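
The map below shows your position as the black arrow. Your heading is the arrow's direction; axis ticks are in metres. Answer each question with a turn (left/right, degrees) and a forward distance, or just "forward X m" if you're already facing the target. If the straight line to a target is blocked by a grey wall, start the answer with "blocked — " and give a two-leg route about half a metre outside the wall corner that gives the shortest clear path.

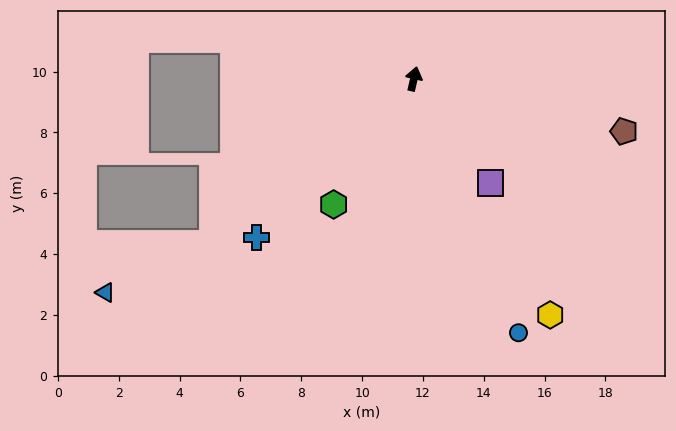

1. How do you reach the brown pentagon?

turn right 91°, forward 7.1 m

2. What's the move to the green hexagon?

turn left 160°, forward 4.9 m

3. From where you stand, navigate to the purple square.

turn right 131°, forward 4.3 m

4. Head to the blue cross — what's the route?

turn left 148°, forward 7.4 m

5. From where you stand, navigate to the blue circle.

turn right 145°, forward 9.0 m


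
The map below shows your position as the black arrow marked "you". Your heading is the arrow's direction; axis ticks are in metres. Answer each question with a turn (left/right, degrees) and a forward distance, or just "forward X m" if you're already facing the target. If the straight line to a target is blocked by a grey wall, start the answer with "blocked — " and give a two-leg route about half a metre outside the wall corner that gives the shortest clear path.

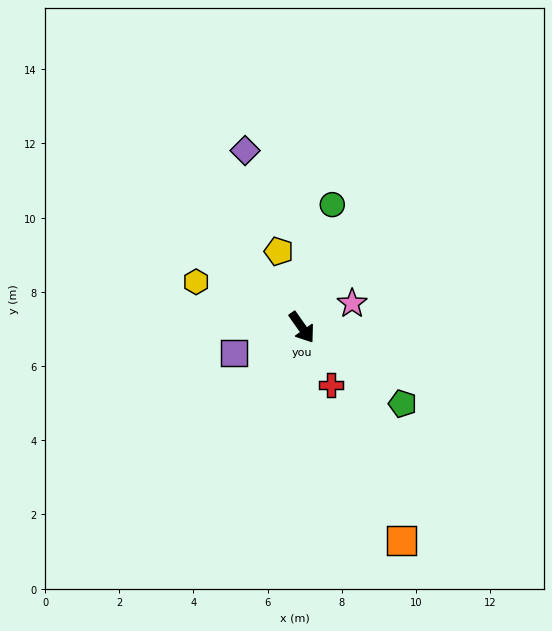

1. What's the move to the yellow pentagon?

turn left 162°, forward 2.1 m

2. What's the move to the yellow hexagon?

turn right 148°, forward 3.1 m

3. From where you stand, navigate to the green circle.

turn left 131°, forward 3.4 m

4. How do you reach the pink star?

turn left 80°, forward 1.5 m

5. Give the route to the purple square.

turn right 105°, forward 2.0 m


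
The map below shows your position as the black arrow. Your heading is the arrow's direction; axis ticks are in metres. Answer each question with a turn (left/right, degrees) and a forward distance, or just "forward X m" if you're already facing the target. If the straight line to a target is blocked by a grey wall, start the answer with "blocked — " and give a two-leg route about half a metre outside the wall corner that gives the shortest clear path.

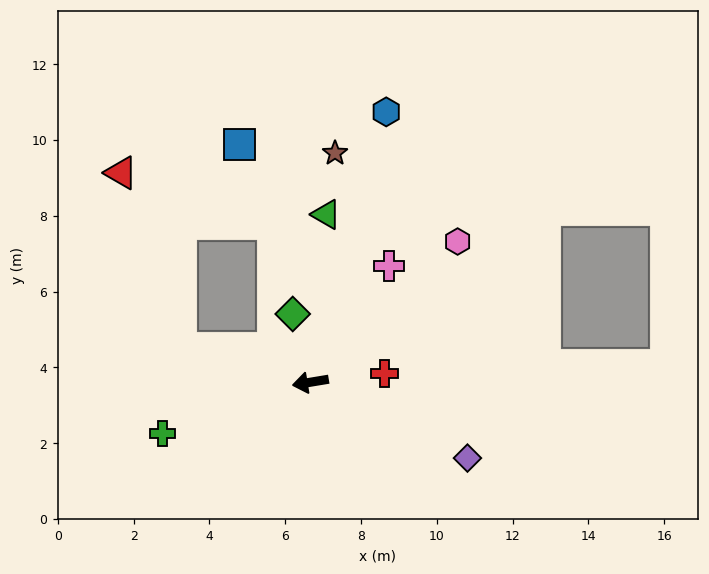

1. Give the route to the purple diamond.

turn left 145°, forward 4.6 m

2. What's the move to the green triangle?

turn right 105°, forward 4.4 m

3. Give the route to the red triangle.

blocked — turn right 24°, forward 3.5 m, then turn right 57°, forward 4.9 m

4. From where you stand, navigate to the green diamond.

turn right 85°, forward 1.9 m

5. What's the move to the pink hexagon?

turn right 146°, forward 5.4 m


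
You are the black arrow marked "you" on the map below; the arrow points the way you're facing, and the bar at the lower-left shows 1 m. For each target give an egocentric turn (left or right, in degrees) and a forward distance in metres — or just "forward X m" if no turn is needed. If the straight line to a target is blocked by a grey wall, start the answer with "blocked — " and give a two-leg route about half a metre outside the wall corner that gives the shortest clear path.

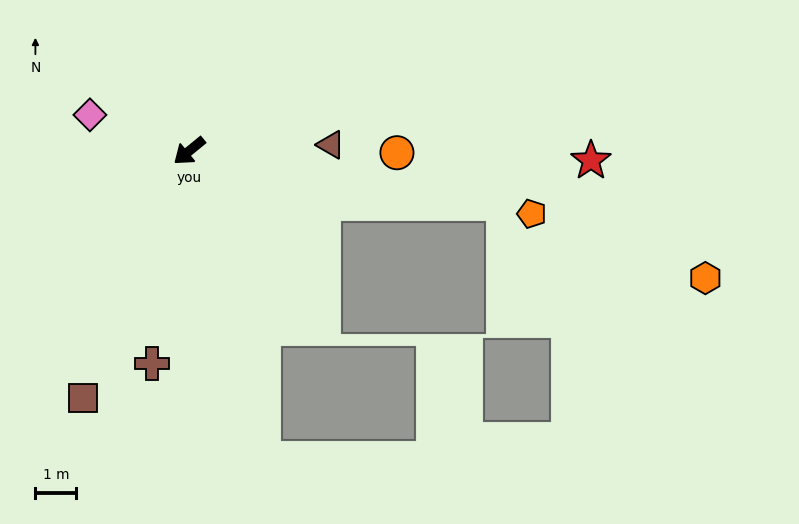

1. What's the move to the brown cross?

turn left 41°, forward 5.3 m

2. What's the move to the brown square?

turn left 28°, forward 6.6 m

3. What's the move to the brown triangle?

turn left 143°, forward 3.5 m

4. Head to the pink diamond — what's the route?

turn right 59°, forward 2.6 m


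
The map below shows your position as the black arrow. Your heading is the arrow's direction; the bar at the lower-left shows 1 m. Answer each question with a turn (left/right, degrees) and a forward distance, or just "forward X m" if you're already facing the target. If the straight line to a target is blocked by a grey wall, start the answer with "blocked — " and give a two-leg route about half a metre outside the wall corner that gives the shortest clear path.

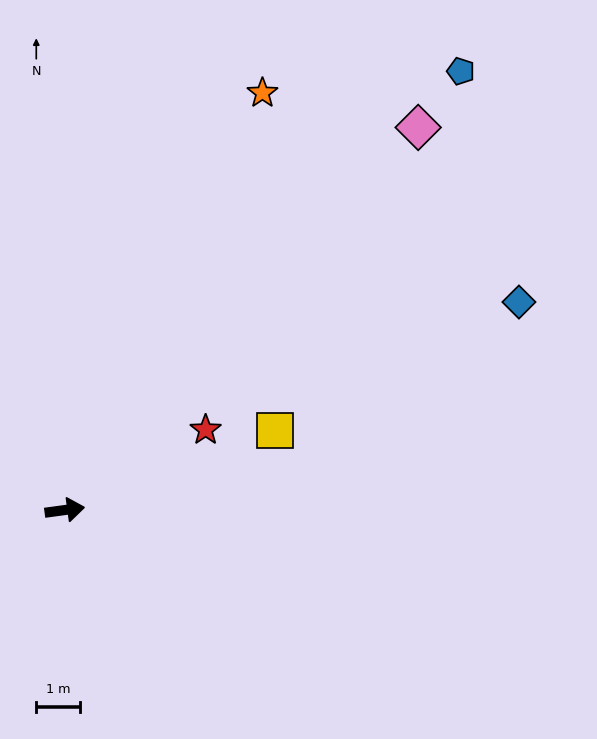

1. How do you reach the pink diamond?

turn left 40°, forward 12.0 m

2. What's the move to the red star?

turn left 22°, forward 3.7 m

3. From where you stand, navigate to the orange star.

turn left 57°, forward 10.6 m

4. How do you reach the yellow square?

turn left 13°, forward 5.2 m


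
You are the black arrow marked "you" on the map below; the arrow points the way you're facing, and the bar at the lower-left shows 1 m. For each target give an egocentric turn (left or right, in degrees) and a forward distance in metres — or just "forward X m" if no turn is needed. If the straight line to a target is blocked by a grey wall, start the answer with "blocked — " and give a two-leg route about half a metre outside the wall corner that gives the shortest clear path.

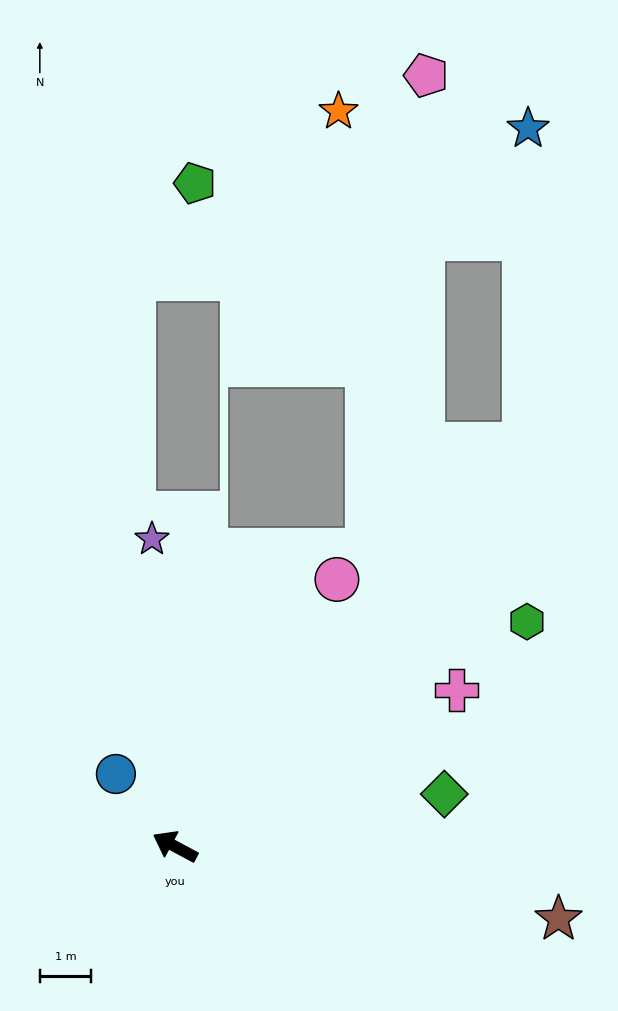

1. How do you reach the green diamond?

turn right 141°, forward 5.3 m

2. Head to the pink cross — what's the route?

turn right 123°, forward 6.3 m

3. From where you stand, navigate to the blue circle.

turn right 23°, forward 1.8 m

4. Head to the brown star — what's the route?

turn right 163°, forward 7.6 m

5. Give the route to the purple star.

turn right 58°, forward 6.0 m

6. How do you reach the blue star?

blocked — turn right 103°, forward 10.4 m, then turn left 40°, forward 6.1 m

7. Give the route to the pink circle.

turn right 93°, forward 6.1 m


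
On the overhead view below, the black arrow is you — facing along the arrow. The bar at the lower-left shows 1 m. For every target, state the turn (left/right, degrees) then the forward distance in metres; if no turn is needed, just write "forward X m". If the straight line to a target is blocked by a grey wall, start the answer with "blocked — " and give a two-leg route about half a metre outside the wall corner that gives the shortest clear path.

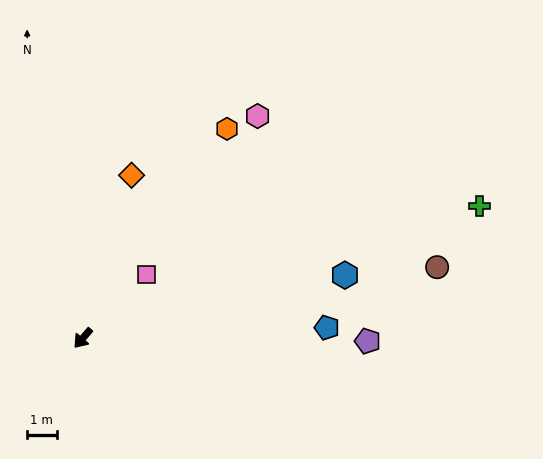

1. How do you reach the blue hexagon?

turn left 144°, forward 9.2 m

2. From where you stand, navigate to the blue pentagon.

turn left 133°, forward 8.3 m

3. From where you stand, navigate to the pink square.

turn left 176°, forward 3.1 m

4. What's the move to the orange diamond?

turn right 156°, forward 5.8 m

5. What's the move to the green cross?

turn left 149°, forward 14.2 m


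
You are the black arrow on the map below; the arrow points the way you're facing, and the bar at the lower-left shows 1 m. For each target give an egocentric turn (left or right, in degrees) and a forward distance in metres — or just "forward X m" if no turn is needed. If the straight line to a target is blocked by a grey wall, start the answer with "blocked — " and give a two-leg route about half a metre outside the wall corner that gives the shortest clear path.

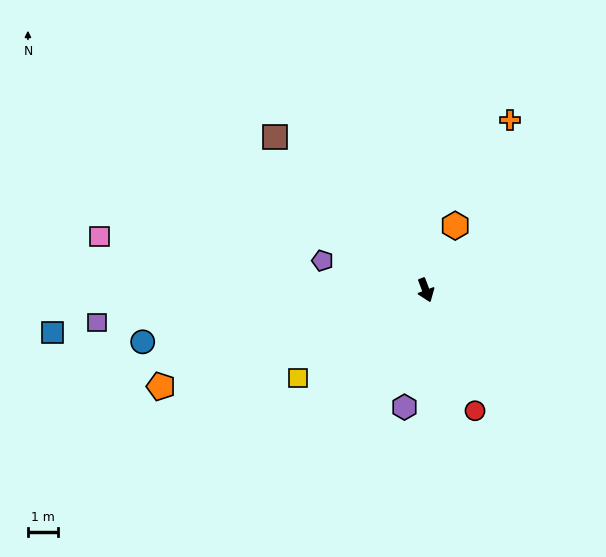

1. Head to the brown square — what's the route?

turn right 156°, forward 7.1 m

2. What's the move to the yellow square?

turn right 76°, forward 5.2 m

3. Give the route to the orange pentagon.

turn right 91°, forward 9.4 m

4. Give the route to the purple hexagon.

turn right 31°, forward 4.0 m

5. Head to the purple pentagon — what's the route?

turn right 127°, forward 3.6 m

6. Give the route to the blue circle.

turn right 100°, forward 9.6 m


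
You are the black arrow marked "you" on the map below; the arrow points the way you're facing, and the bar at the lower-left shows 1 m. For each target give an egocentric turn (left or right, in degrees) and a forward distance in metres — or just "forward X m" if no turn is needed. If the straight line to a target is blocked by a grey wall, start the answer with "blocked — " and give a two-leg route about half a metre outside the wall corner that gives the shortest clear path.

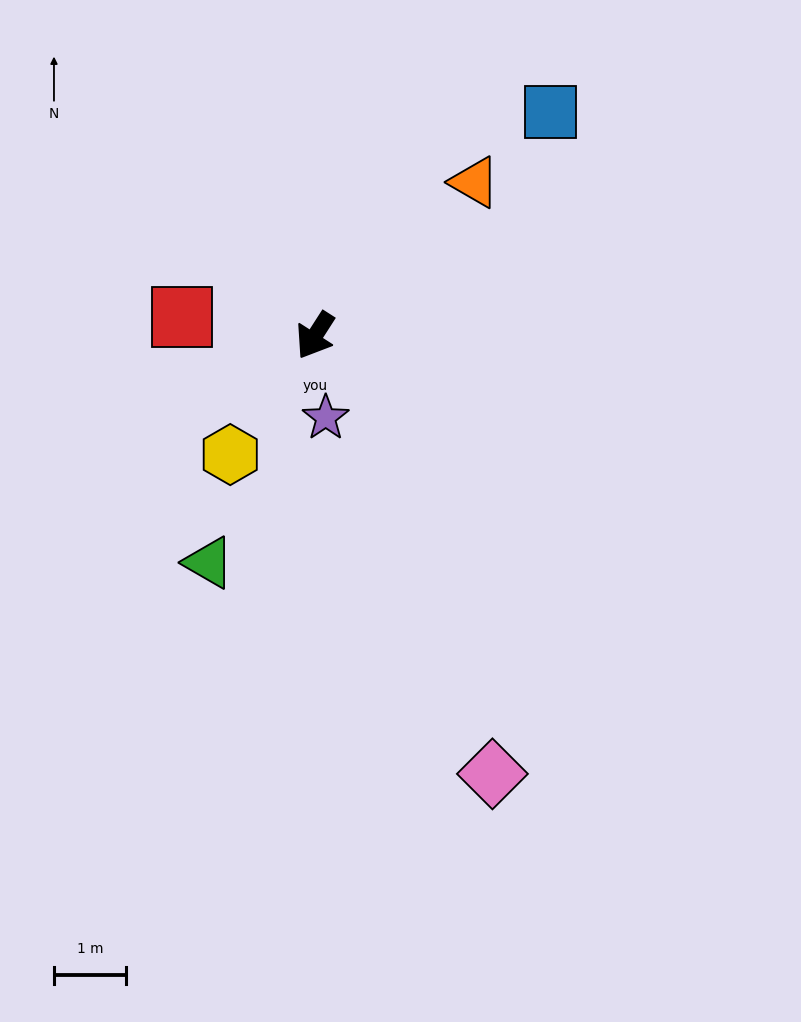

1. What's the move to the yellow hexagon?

turn right 3°, forward 2.0 m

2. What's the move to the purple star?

turn left 40°, forward 1.2 m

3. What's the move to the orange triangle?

turn left 167°, forward 3.1 m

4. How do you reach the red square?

turn right 65°, forward 1.9 m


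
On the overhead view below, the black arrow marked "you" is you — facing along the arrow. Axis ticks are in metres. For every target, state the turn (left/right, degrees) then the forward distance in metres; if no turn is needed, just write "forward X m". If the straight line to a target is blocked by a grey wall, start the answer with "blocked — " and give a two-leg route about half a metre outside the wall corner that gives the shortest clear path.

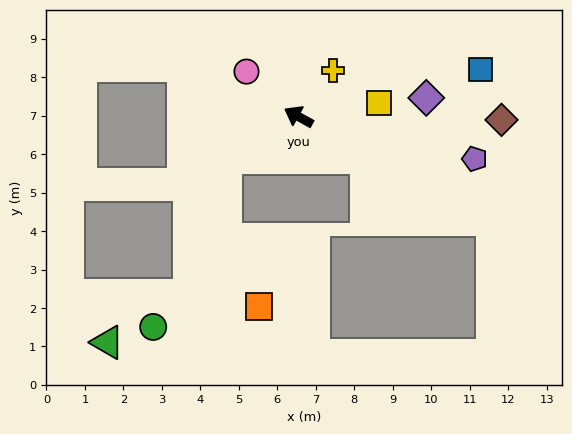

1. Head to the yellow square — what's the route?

turn right 142°, forward 2.1 m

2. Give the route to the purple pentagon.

turn right 165°, forward 4.7 m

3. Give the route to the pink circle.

turn right 12°, forward 1.8 m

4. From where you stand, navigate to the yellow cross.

turn right 98°, forward 1.5 m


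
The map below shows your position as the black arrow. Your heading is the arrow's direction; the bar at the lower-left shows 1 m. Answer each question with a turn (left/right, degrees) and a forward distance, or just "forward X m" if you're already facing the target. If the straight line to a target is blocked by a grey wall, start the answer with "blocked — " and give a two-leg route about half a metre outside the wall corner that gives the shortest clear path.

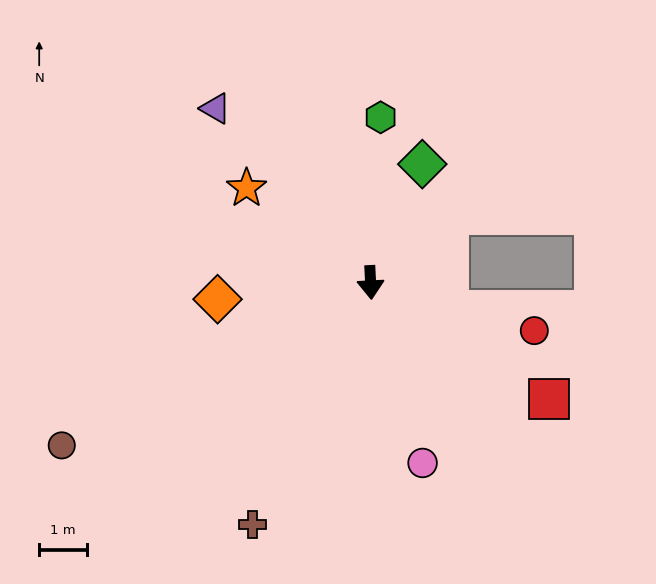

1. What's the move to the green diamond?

turn left 154°, forward 2.7 m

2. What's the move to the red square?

turn left 54°, forward 4.5 m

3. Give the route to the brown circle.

turn right 65°, forward 7.3 m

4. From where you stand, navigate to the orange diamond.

turn right 87°, forward 3.2 m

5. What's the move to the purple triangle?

turn right 141°, forward 4.9 m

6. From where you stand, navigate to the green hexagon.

turn left 174°, forward 3.5 m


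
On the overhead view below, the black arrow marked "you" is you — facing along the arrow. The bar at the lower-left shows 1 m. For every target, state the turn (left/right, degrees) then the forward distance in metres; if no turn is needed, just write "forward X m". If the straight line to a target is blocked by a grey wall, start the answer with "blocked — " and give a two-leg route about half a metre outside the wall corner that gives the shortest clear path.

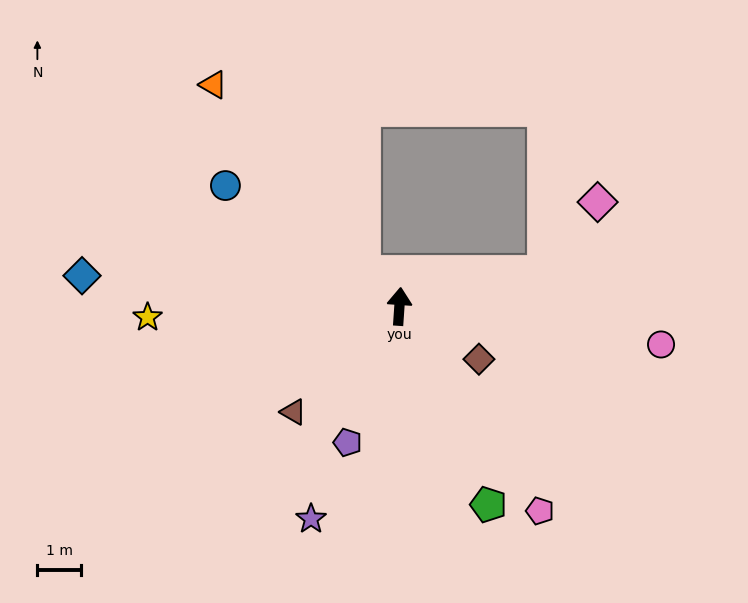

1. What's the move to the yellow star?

turn left 96°, forward 5.8 m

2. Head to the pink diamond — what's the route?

blocked — turn right 73°, forward 3.4 m, then turn left 41°, forward 2.0 m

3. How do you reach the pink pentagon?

turn right 142°, forward 5.7 m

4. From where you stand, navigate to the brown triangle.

turn left 139°, forward 3.4 m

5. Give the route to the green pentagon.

turn right 152°, forward 5.0 m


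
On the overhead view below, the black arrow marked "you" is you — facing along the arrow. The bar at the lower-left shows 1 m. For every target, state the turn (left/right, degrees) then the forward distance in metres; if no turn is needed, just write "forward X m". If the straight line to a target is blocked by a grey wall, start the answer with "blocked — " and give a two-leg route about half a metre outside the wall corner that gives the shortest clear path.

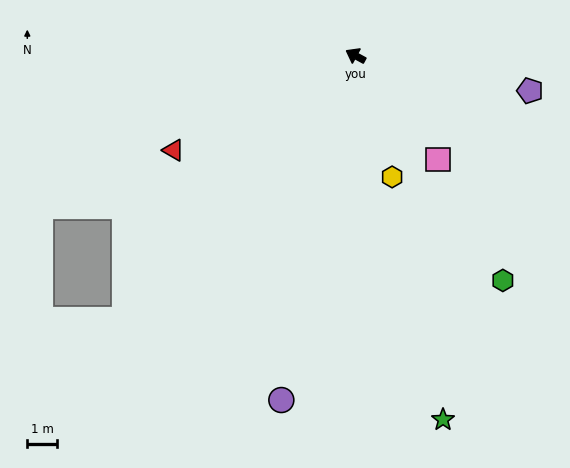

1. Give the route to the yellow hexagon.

turn left 135°, forward 4.3 m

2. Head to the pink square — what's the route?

turn left 157°, forward 4.5 m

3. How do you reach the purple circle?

turn left 106°, forward 11.9 m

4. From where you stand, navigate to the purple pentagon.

turn right 163°, forward 6.0 m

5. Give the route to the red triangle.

turn left 56°, forward 6.9 m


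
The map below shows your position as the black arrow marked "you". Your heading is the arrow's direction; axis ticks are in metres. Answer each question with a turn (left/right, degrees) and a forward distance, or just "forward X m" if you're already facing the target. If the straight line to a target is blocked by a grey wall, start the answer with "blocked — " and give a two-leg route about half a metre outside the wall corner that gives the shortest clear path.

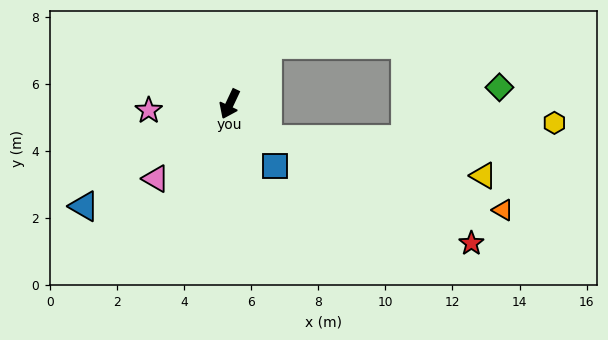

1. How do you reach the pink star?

turn right 60°, forward 2.4 m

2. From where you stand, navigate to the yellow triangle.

blocked — turn left 73°, forward 1.6 m, then turn left 33°, forward 6.5 m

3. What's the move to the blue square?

turn left 62°, forward 2.3 m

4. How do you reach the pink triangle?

turn right 20°, forward 3.1 m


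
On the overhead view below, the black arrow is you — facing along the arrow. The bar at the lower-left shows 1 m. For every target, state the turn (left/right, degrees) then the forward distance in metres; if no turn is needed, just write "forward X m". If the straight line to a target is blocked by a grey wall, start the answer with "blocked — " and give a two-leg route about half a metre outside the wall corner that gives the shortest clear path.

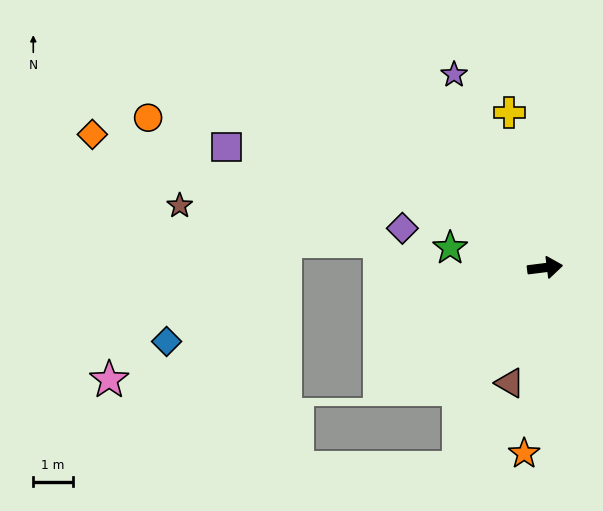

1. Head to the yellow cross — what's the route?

turn left 96°, forward 4.0 m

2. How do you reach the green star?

turn left 161°, forward 2.5 m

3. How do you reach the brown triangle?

turn right 114°, forward 3.1 m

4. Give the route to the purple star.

turn left 108°, forward 5.4 m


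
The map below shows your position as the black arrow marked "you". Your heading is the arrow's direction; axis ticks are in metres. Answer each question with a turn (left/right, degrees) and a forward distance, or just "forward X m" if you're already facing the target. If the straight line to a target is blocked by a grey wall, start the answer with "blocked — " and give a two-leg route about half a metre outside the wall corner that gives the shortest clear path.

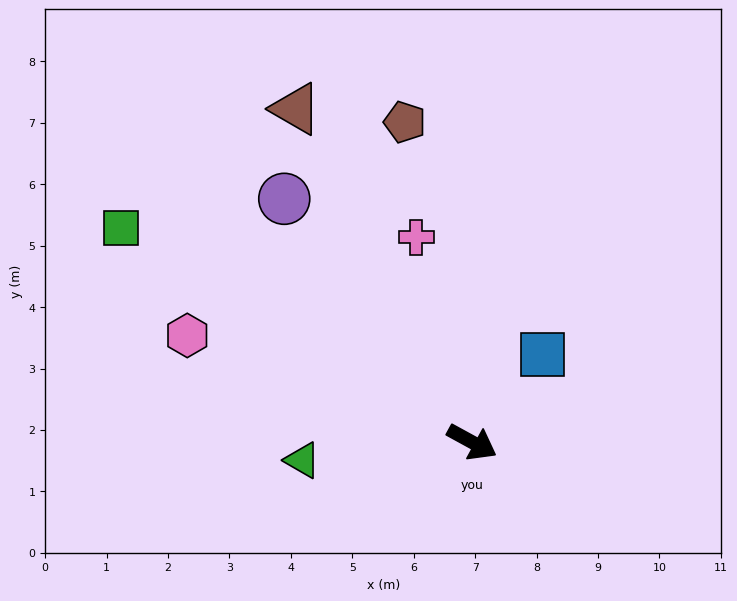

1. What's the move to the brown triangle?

turn left 147°, forward 6.1 m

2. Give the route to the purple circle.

turn left 156°, forward 5.0 m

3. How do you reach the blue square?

turn left 80°, forward 1.8 m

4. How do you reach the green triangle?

turn right 145°, forward 2.8 m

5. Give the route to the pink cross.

turn left 134°, forward 3.5 m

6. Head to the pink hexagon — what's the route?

turn right 172°, forward 5.0 m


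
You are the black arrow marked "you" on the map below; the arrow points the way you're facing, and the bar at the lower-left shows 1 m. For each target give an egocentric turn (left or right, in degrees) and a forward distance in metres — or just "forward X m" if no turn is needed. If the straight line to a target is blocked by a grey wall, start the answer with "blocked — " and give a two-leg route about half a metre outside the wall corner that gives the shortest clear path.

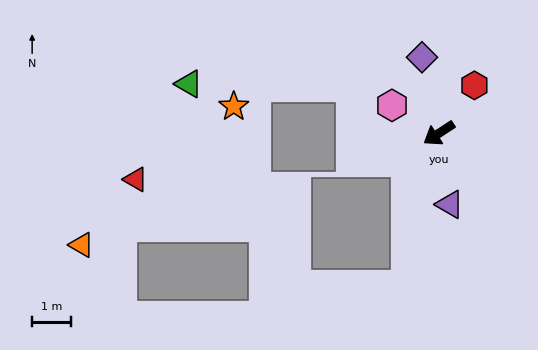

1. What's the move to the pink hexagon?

turn right 64°, forward 1.4 m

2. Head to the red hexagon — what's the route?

turn right 160°, forward 1.5 m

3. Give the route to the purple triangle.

turn left 66°, forward 1.9 m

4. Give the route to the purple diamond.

turn right 111°, forward 2.0 m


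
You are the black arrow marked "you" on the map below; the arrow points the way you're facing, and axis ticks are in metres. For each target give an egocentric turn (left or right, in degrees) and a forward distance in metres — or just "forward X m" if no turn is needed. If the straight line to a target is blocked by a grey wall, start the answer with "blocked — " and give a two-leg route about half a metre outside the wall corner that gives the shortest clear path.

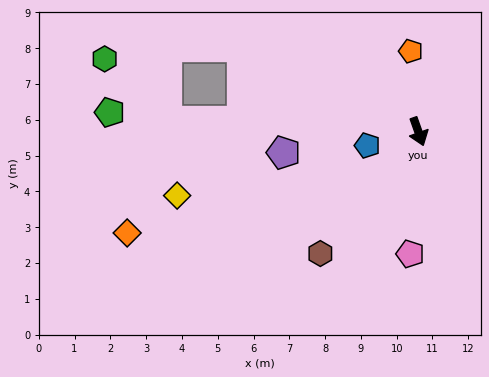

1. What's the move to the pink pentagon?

turn right 23°, forward 3.4 m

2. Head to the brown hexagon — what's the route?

turn right 58°, forward 4.4 m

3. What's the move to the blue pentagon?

turn right 94°, forward 1.5 m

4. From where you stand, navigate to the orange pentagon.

turn left 166°, forward 2.3 m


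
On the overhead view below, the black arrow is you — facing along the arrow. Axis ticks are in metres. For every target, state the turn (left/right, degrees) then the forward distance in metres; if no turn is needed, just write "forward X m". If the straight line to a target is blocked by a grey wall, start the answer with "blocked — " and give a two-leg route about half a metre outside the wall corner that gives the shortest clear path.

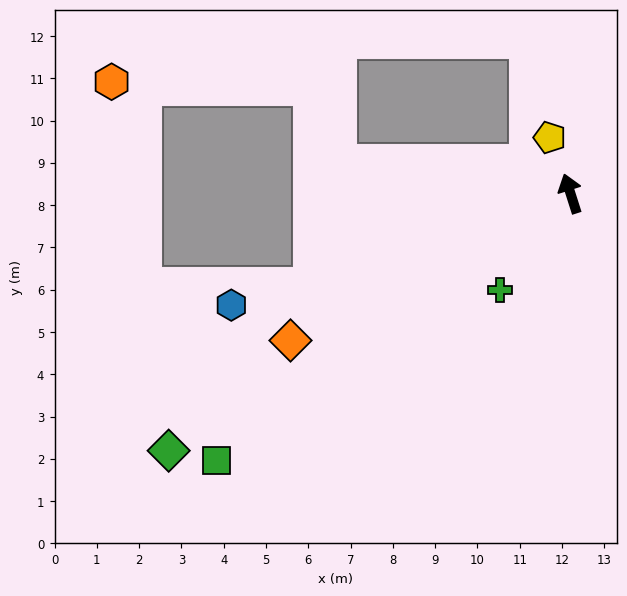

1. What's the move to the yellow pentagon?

turn left 3°, forward 1.4 m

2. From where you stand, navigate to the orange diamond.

turn left 100°, forward 7.5 m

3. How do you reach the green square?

turn left 109°, forward 10.5 m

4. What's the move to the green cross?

turn left 126°, forward 2.8 m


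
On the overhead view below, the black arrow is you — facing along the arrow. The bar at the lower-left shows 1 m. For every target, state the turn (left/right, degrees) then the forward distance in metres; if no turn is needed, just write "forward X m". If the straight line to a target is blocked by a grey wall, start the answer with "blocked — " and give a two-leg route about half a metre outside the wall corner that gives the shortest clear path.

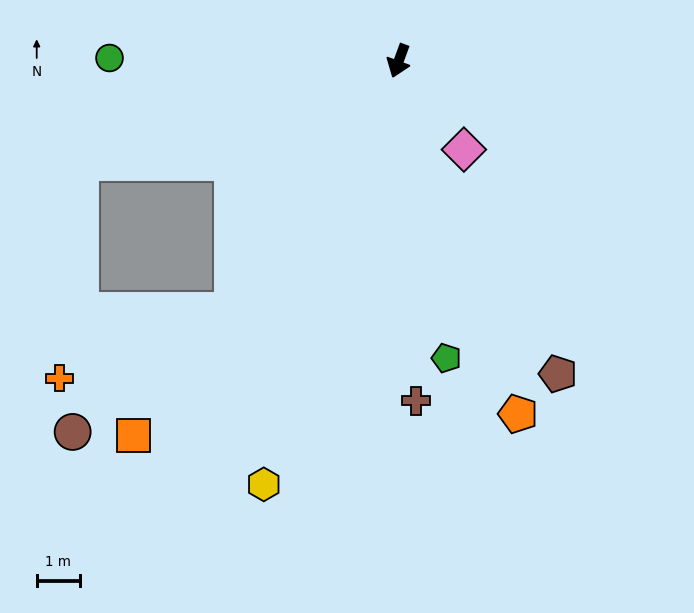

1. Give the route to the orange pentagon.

turn left 39°, forward 8.6 m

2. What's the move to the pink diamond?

turn left 56°, forward 2.5 m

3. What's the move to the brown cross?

turn left 23°, forward 7.9 m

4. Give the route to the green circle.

turn right 71°, forward 6.7 m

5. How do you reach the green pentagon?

turn left 29°, forward 7.0 m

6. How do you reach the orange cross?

blocked — turn right 14°, forward 7.0 m, then turn right 35°, forward 4.3 m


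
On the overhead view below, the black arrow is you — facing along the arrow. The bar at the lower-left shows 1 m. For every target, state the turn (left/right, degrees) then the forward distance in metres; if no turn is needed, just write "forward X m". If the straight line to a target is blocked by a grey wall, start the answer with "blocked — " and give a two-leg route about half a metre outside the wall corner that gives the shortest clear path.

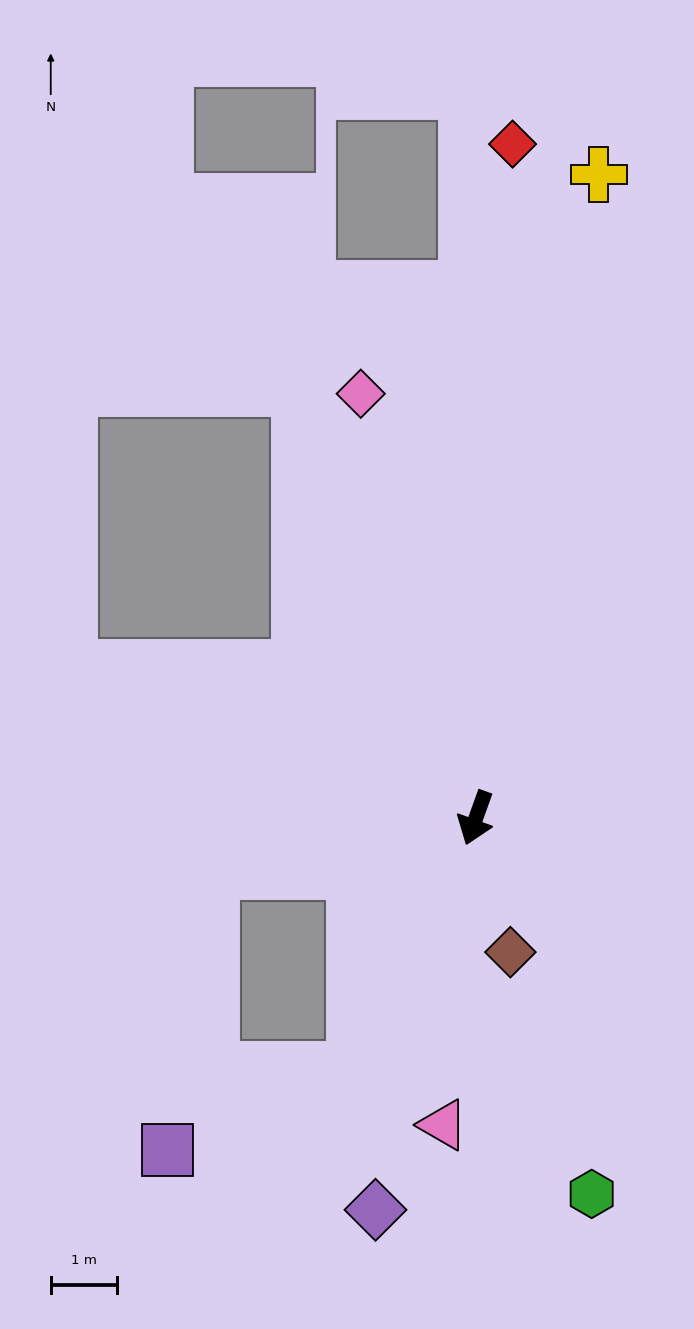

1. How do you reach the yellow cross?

turn right 171°, forward 9.8 m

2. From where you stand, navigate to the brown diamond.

turn left 34°, forward 2.1 m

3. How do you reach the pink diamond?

turn right 145°, forward 6.6 m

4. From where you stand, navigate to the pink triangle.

turn left 14°, forward 4.6 m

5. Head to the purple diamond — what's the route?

turn left 5°, forward 6.1 m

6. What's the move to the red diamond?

turn right 163°, forward 10.1 m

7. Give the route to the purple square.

blocked — turn right 6°, forward 4.2 m, then turn right 41°, forward 3.1 m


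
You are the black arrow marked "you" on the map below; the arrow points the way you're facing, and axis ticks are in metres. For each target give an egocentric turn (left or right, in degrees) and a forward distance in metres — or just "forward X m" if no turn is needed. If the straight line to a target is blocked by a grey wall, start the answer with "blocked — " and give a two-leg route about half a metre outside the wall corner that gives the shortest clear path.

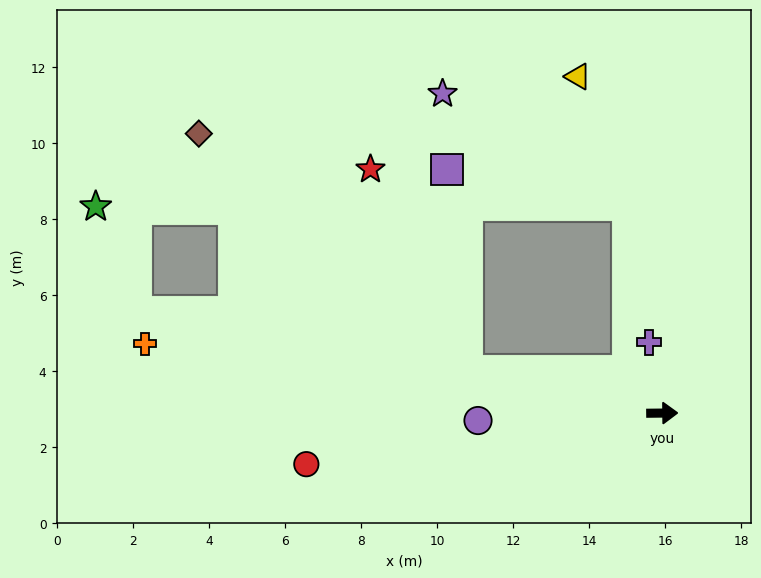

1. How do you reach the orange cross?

turn left 172°, forward 13.7 m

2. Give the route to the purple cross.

turn left 100°, forward 1.9 m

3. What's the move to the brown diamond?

blocked — turn left 167°, forward 5.3 m, then turn right 29°, forward 9.4 m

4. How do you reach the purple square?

blocked — turn left 167°, forward 5.3 m, then turn right 72°, forward 5.3 m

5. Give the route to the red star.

blocked — turn left 167°, forward 5.3 m, then turn right 52°, forward 5.9 m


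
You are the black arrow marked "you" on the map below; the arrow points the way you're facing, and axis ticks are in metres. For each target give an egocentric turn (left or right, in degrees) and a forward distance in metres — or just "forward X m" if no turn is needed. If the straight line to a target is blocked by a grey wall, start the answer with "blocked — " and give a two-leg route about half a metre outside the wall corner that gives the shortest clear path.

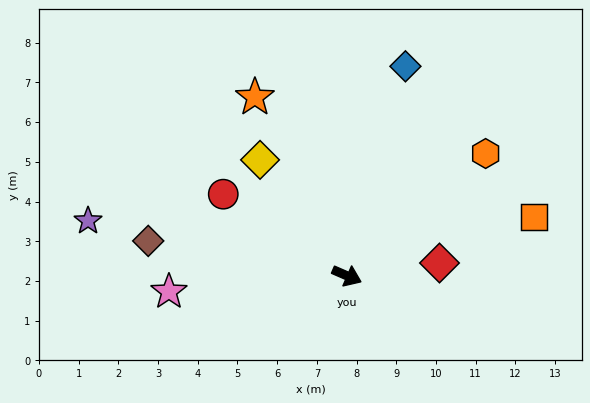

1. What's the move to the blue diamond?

turn left 98°, forward 5.5 m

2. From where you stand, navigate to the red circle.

turn left 170°, forward 3.7 m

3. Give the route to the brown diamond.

turn right 166°, forward 5.1 m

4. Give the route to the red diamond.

turn left 31°, forward 2.4 m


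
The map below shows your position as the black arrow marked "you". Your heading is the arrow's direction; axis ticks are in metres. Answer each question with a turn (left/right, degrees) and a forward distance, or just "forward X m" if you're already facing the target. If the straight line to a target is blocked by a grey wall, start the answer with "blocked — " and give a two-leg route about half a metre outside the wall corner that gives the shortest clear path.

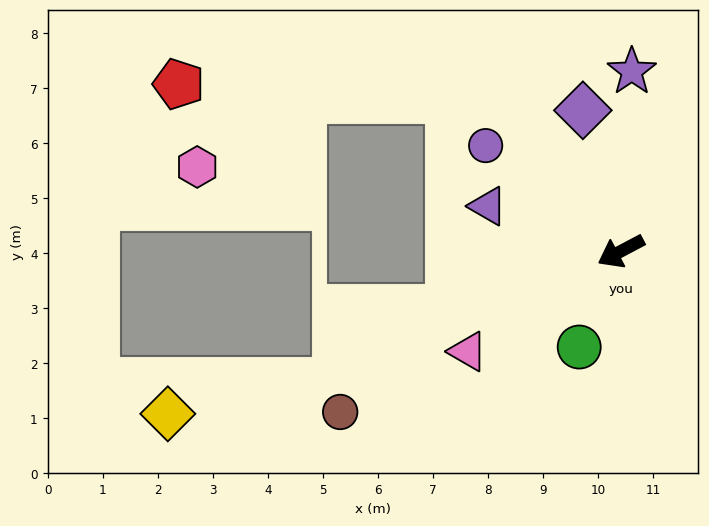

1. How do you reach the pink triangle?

turn left 5°, forward 3.3 m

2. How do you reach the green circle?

turn left 39°, forward 1.9 m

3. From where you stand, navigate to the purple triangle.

turn right 47°, forward 2.6 m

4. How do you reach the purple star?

turn right 121°, forward 3.3 m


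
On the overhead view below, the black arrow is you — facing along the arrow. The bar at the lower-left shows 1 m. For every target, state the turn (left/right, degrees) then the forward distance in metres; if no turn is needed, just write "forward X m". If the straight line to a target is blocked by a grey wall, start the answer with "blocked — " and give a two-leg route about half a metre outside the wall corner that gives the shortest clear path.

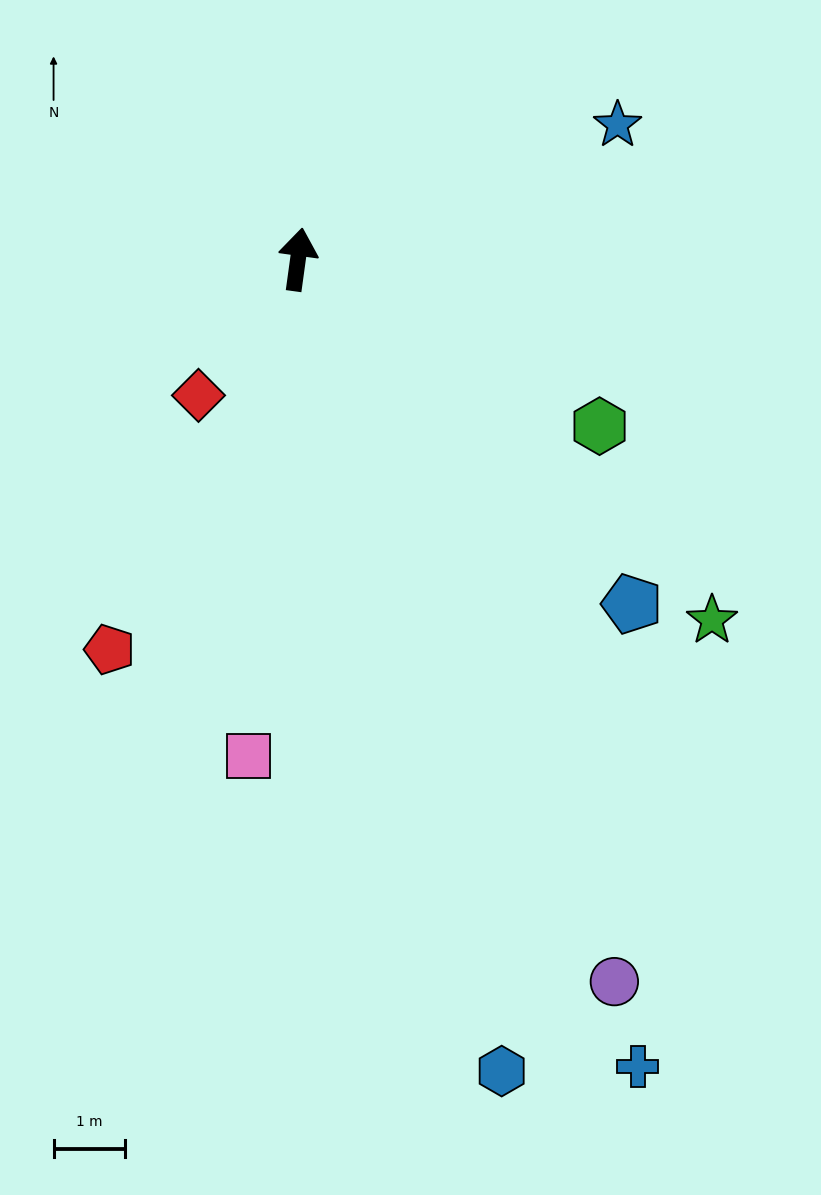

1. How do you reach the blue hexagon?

turn right 158°, forward 11.8 m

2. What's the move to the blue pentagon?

turn right 128°, forward 6.8 m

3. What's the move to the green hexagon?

turn right 111°, forward 4.9 m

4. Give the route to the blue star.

turn right 59°, forward 4.9 m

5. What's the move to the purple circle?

turn right 149°, forward 11.1 m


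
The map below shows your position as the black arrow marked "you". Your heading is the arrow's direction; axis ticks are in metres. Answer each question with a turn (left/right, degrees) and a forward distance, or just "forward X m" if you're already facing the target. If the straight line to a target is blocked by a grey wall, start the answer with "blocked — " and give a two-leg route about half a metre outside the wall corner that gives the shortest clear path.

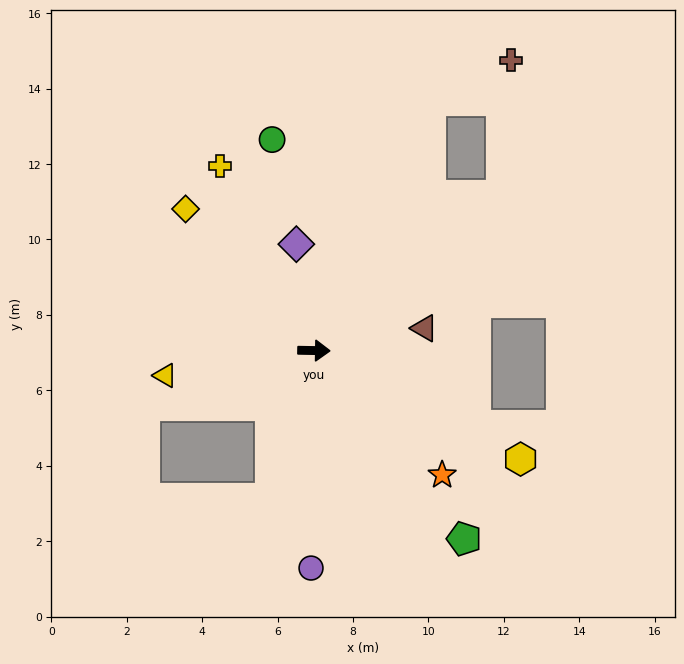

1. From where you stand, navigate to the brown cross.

blocked — turn left 66°, forward 7.3 m, then turn right 39°, forward 2.4 m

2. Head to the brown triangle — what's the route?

turn left 12°, forward 3.0 m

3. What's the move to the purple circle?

turn right 90°, forward 5.8 m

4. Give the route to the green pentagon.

turn right 50°, forward 6.4 m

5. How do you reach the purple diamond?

turn left 100°, forward 2.9 m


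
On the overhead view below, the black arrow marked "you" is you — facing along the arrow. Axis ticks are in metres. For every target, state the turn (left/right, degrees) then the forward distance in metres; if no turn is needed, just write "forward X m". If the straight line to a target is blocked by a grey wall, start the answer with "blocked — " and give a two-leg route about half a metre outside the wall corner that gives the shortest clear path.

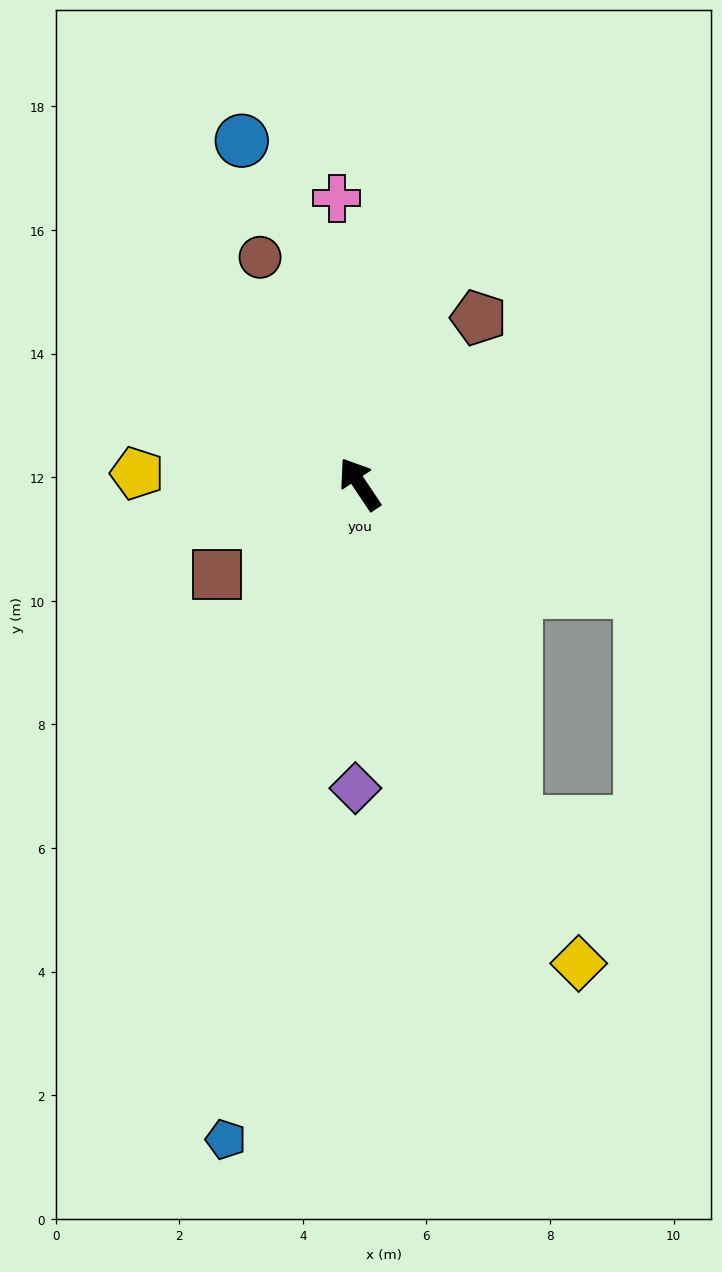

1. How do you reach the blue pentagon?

turn left 135°, forward 10.8 m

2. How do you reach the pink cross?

turn right 29°, forward 4.6 m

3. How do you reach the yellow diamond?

turn left 171°, forward 8.5 m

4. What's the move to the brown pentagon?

turn right 69°, forward 3.3 m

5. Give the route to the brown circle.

turn right 10°, forward 4.0 m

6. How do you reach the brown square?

turn left 89°, forward 2.7 m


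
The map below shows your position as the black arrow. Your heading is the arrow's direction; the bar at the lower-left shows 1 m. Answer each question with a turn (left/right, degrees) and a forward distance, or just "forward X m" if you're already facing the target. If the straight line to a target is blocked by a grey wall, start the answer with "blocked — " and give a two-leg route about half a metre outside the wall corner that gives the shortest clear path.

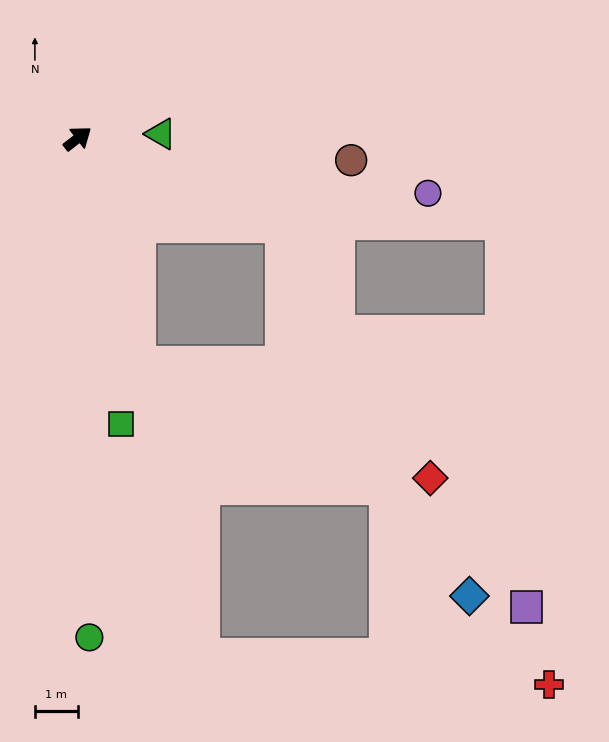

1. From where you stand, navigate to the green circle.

turn right 126°, forward 11.7 m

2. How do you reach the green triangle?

turn right 35°, forward 1.9 m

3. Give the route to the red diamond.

blocked — turn right 113°, forward 5.5 m, then turn left 54°, forward 7.3 m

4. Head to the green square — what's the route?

turn right 119°, forward 6.7 m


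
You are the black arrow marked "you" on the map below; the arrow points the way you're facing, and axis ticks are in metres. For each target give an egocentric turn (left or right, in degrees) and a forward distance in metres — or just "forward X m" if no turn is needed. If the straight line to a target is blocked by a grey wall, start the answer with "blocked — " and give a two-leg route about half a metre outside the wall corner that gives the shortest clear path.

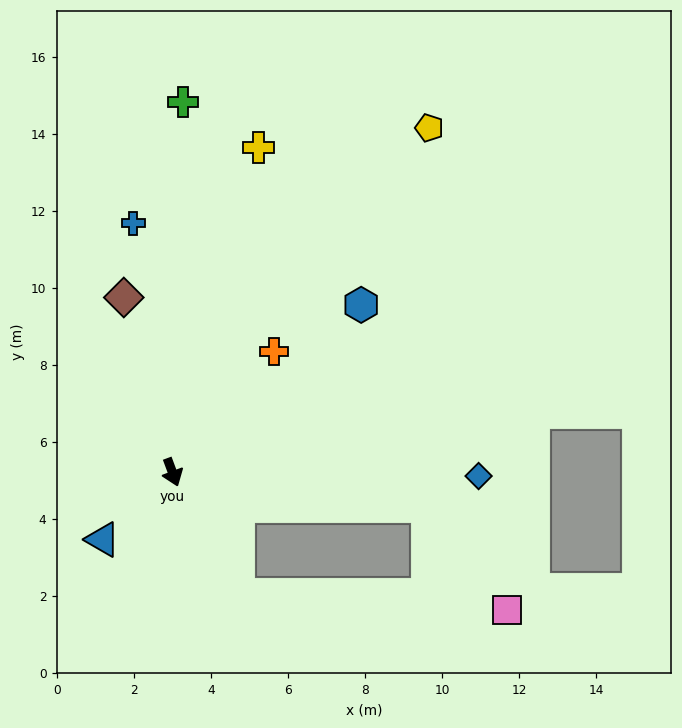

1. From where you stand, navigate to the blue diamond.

turn left 69°, forward 8.0 m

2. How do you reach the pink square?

blocked — turn left 62°, forward 6.7 m, then turn right 45°, forward 3.4 m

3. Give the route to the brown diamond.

turn left 175°, forward 4.7 m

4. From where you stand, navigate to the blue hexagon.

turn left 111°, forward 6.6 m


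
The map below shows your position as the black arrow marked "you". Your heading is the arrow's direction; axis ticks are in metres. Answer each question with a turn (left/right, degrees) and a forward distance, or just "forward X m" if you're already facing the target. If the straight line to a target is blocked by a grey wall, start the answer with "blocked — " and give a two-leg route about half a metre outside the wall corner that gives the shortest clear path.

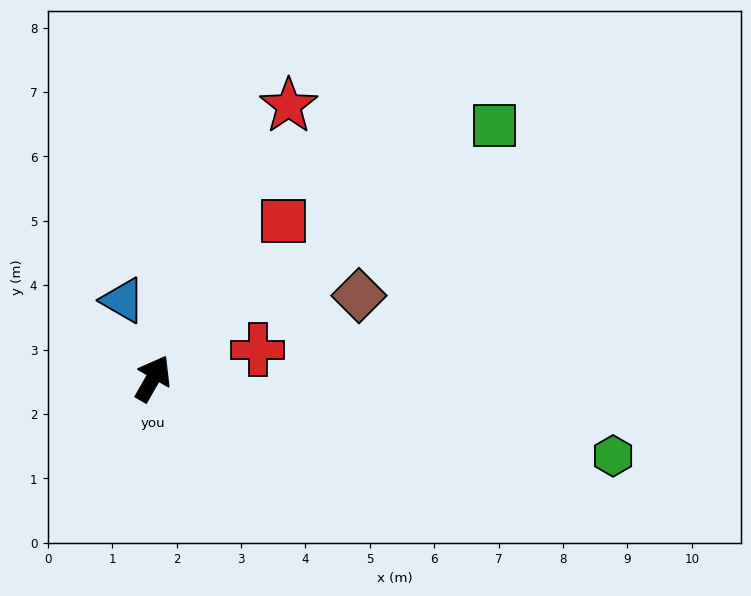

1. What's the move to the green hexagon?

turn right 70°, forward 7.2 m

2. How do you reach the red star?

turn left 3°, forward 4.7 m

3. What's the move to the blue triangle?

turn left 51°, forward 1.3 m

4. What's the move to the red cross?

turn right 45°, forward 1.7 m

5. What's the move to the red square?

turn right 10°, forward 3.2 m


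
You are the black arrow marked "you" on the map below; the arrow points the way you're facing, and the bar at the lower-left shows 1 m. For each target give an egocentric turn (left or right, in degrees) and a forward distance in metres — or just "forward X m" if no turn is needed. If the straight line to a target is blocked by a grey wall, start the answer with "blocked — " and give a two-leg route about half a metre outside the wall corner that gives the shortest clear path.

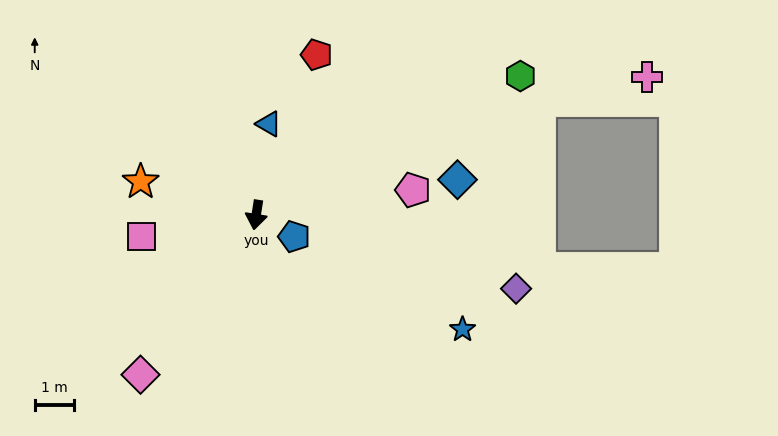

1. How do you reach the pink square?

turn right 71°, forward 3.0 m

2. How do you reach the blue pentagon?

turn left 69°, forward 1.1 m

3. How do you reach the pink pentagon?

turn left 108°, forward 4.0 m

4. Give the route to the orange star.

turn right 97°, forward 3.1 m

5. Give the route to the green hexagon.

turn left 127°, forward 7.6 m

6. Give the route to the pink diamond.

turn right 27°, forward 5.0 m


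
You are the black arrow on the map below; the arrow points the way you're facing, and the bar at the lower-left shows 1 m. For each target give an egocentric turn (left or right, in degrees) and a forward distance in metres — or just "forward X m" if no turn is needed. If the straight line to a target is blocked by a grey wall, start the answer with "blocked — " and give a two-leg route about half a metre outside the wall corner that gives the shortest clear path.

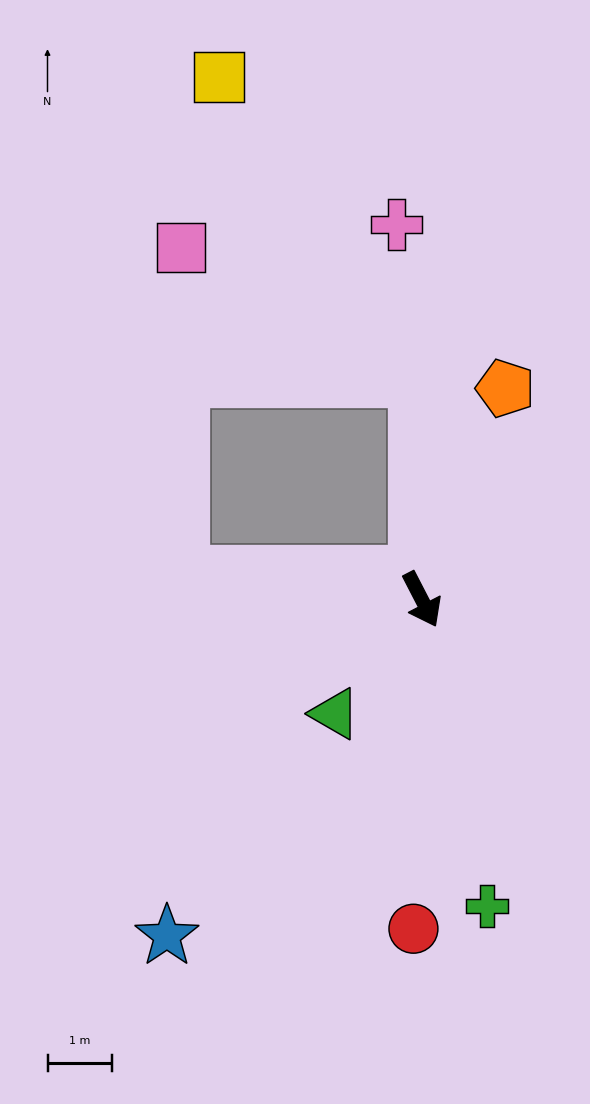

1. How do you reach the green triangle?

turn right 65°, forward 2.2 m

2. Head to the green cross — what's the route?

turn right 15°, forward 4.9 m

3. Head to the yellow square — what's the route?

blocked — turn left 154°, forward 3.4 m, then turn left 32°, forward 5.6 m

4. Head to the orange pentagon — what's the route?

turn left 131°, forward 3.5 m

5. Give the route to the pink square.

blocked — turn left 154°, forward 3.4 m, then turn left 59°, forward 4.2 m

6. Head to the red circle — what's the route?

turn right 29°, forward 5.1 m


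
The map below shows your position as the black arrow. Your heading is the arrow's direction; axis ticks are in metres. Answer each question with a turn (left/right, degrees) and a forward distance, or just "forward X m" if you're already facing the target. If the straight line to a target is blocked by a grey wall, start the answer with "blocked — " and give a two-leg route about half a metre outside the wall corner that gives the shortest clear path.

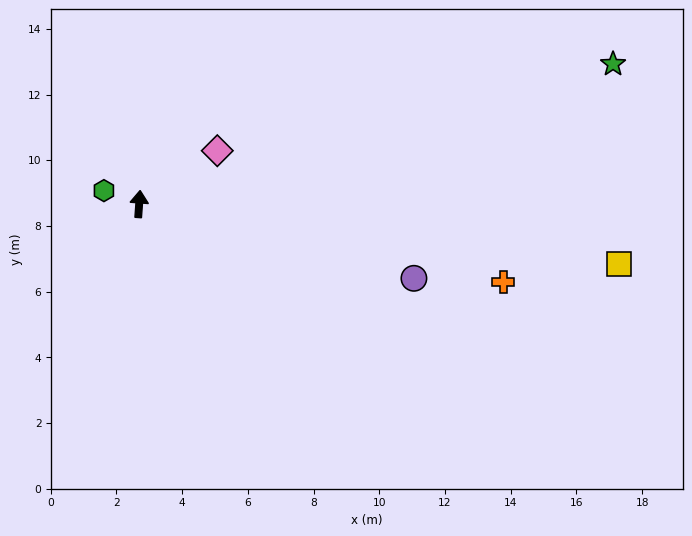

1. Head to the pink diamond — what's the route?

turn right 52°, forward 2.9 m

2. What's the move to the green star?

turn right 69°, forward 15.0 m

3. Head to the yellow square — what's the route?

turn right 93°, forward 14.7 m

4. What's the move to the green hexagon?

turn left 73°, forward 1.1 m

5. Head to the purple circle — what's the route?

turn right 101°, forward 8.7 m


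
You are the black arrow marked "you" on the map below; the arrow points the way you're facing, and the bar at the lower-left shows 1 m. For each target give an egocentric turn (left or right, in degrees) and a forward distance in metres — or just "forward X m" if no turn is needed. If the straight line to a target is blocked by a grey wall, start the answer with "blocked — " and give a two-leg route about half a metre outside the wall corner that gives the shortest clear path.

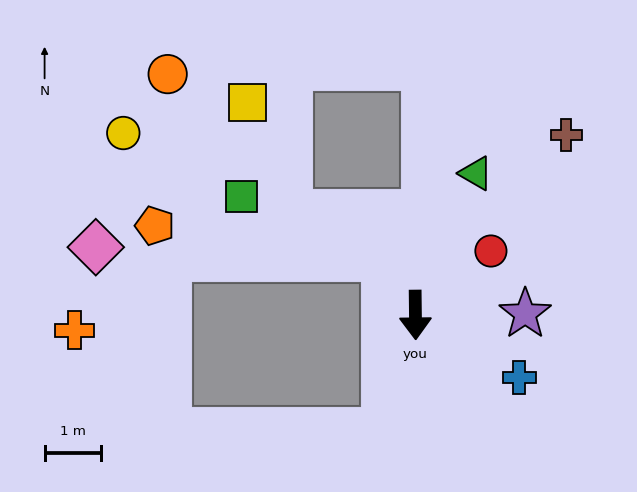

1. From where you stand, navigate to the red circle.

turn left 130°, forward 1.8 m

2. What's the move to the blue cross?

turn left 58°, forward 2.1 m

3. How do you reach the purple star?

turn left 90°, forward 1.9 m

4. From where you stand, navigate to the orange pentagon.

blocked — turn right 153°, forward 1.2 m, then turn left 54°, forward 4.1 m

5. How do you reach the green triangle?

turn left 156°, forward 2.7 m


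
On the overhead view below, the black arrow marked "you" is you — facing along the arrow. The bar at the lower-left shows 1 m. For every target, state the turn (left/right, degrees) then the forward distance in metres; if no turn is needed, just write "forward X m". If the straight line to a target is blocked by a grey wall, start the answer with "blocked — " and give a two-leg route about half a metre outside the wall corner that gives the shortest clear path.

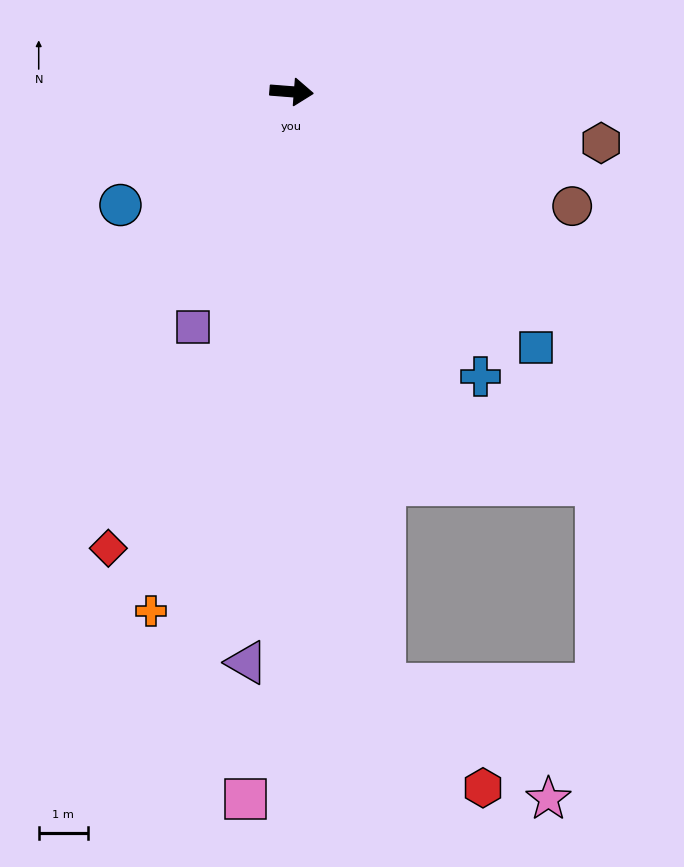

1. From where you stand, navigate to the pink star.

blocked — turn right 77°, forward 12.2 m, then turn left 47°, forward 4.0 m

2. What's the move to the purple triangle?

turn right 90°, forward 11.6 m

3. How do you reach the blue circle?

turn right 142°, forward 4.2 m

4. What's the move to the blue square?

turn right 42°, forward 7.2 m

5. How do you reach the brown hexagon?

turn right 5°, forward 6.4 m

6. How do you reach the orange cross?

turn right 101°, forward 10.9 m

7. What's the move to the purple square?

turn right 108°, forward 5.2 m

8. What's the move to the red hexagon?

blocked — turn right 77°, forward 12.2 m, then turn left 35°, forward 2.9 m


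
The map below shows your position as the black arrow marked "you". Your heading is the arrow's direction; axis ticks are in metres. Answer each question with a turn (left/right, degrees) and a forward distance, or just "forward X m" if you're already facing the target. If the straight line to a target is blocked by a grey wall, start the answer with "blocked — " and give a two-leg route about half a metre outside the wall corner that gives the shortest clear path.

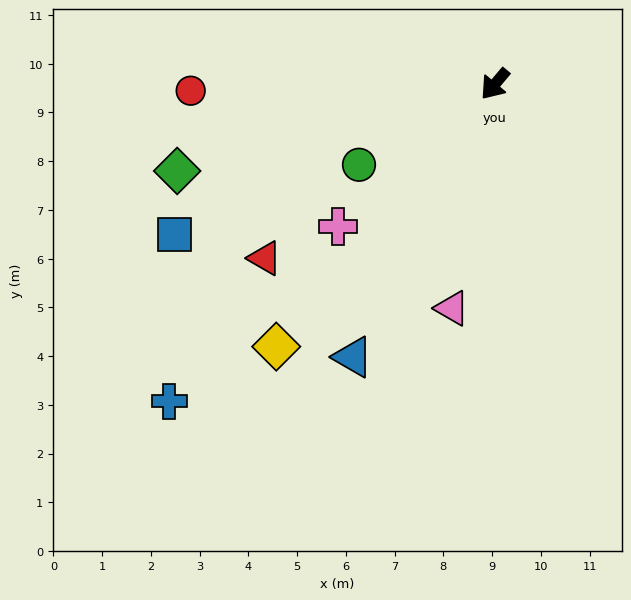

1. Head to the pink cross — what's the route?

turn right 8°, forward 4.3 m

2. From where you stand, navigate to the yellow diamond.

forward 7.0 m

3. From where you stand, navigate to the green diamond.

turn right 35°, forward 6.8 m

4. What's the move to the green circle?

turn right 19°, forward 3.2 m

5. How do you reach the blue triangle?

turn left 13°, forward 6.3 m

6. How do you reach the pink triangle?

turn left 29°, forward 4.7 m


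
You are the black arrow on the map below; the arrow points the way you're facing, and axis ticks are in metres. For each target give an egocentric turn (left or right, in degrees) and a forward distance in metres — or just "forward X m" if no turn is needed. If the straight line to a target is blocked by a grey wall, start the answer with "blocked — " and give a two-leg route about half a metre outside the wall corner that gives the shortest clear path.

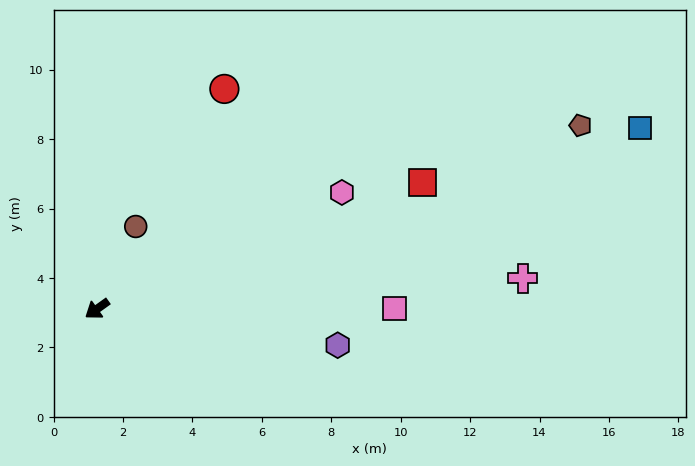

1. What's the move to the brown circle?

turn right 151°, forward 2.6 m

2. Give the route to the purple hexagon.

turn left 136°, forward 7.0 m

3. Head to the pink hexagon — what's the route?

turn left 170°, forward 7.8 m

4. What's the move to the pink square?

turn left 145°, forward 8.6 m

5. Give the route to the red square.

turn left 166°, forward 10.1 m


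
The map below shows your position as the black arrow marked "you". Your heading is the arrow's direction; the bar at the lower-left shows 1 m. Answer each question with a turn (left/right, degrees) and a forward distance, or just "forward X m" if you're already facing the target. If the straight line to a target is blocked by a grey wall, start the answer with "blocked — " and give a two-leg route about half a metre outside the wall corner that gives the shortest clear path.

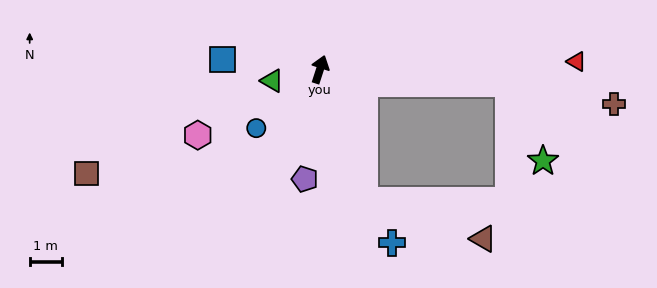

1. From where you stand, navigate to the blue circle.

turn left 151°, forward 2.7 m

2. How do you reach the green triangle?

turn left 121°, forward 1.5 m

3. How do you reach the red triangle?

turn right 70°, forward 7.9 m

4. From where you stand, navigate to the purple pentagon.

turn right 170°, forward 3.4 m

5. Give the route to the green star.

blocked — turn right 76°, forward 5.8 m, then turn right 62°, forward 2.6 m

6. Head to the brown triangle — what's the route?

blocked — turn right 143°, forward 4.3 m, then turn left 53°, forward 3.8 m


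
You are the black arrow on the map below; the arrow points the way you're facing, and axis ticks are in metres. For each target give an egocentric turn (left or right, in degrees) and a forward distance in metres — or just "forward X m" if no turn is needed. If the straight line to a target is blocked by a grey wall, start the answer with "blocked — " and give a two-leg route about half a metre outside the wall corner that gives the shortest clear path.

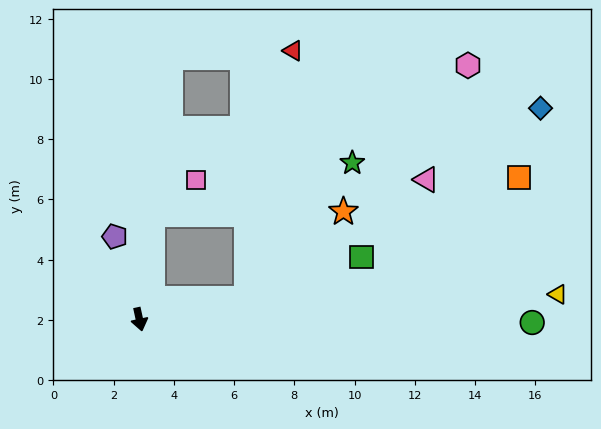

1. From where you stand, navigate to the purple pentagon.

turn right 176°, forward 2.9 m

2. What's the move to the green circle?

turn left 77°, forward 13.0 m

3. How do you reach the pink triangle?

blocked — turn left 161°, forward 3.5 m, then turn right 76°, forward 9.2 m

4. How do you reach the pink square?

blocked — turn left 161°, forward 3.5 m, then turn right 44°, forward 1.8 m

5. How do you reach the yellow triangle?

turn left 81°, forward 13.9 m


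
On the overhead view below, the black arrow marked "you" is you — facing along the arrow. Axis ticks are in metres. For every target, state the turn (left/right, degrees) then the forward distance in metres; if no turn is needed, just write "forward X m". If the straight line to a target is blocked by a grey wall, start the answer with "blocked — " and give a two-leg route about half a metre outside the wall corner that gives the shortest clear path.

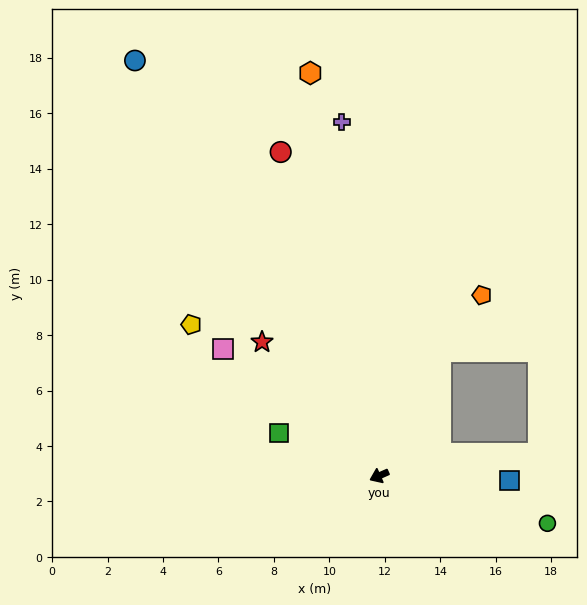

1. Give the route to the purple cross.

turn right 108°, forward 12.8 m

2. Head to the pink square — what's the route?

turn right 63°, forward 7.3 m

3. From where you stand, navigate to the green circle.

turn left 140°, forward 6.3 m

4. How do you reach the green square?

turn right 47°, forward 3.9 m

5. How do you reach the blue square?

turn left 154°, forward 4.7 m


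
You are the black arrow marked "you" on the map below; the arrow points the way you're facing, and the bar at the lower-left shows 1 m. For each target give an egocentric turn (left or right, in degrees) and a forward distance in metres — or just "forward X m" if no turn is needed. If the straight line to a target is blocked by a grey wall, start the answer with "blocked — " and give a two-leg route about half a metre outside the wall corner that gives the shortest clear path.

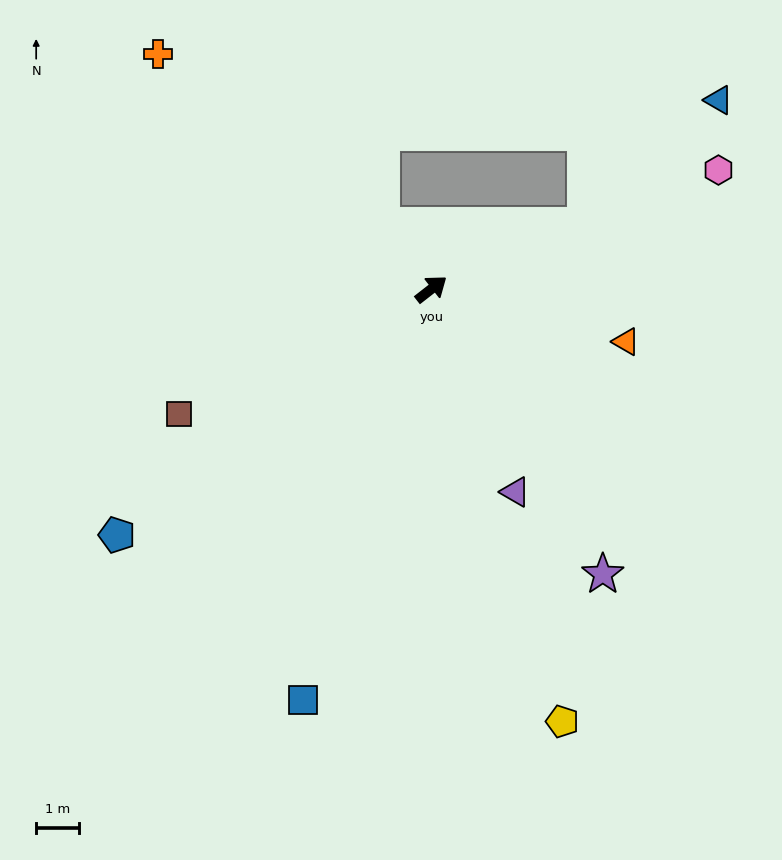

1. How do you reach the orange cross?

turn left 101°, forward 8.4 m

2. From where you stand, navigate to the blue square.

turn right 145°, forward 10.0 m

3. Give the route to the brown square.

turn left 168°, forward 6.6 m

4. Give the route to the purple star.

turn right 97°, forward 7.8 m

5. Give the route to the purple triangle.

turn right 105°, forward 5.1 m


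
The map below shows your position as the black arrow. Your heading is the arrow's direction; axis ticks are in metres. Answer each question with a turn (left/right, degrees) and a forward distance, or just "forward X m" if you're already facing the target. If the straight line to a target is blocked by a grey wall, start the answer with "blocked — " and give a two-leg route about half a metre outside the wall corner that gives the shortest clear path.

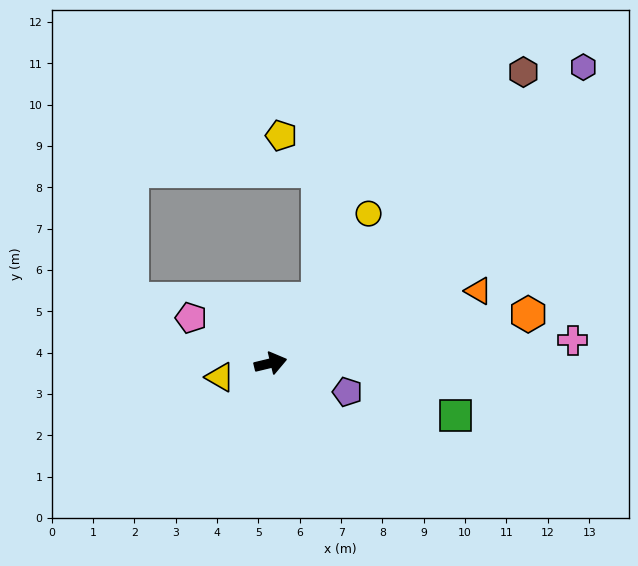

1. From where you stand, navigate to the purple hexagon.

turn left 30°, forward 10.4 m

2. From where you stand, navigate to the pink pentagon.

turn left 137°, forward 2.2 m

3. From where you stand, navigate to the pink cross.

turn right 9°, forward 7.3 m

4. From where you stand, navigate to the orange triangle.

turn left 6°, forward 5.3 m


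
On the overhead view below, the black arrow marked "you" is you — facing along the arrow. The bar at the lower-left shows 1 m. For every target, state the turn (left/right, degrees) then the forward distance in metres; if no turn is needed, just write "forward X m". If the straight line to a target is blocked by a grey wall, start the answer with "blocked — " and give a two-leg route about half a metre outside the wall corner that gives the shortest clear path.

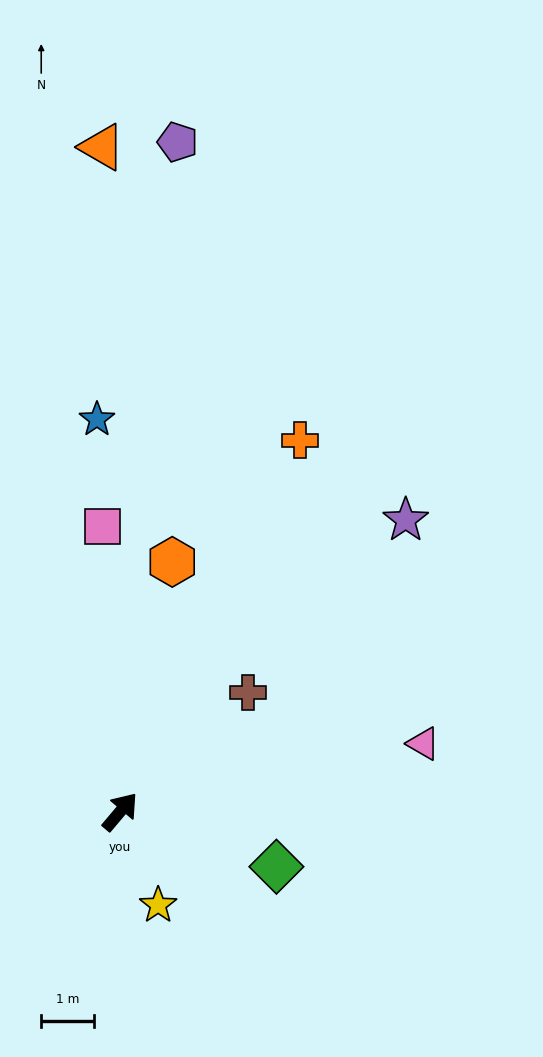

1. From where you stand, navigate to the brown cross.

turn right 7°, forward 3.3 m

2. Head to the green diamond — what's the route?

turn right 69°, forward 3.2 m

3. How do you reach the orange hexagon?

turn left 28°, forward 4.9 m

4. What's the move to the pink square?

turn left 44°, forward 5.4 m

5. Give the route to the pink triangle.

turn right 37°, forward 5.9 m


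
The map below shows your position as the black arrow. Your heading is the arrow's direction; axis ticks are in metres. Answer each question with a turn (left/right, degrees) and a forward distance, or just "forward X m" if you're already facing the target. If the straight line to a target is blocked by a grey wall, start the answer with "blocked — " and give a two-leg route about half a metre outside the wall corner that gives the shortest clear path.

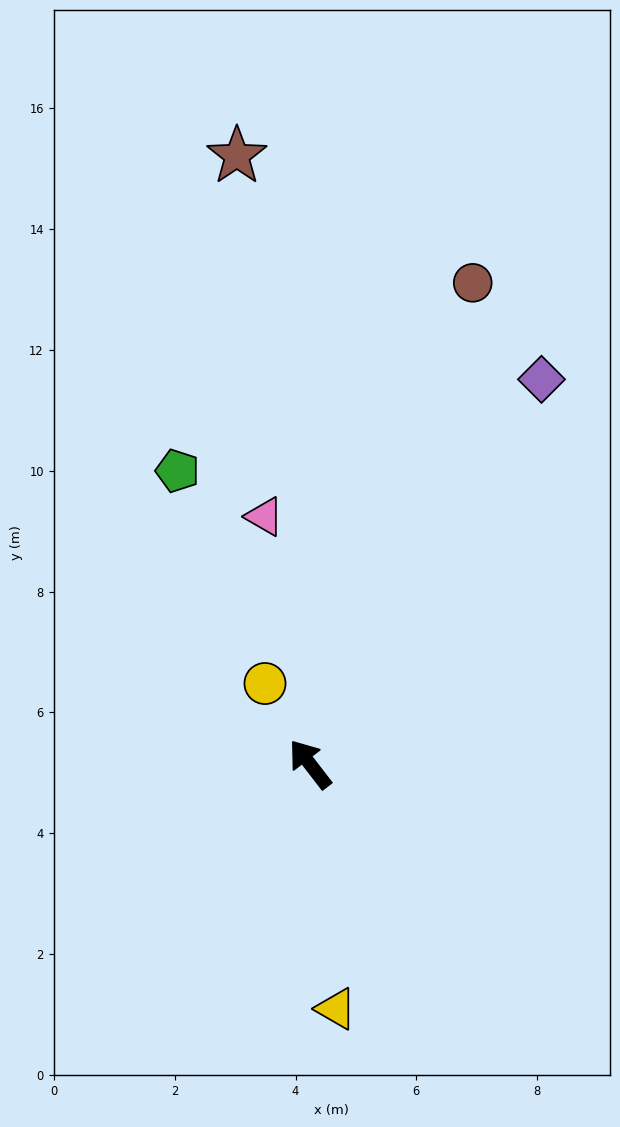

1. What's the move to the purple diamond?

turn right 69°, forward 7.4 m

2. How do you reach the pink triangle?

turn right 27°, forward 4.2 m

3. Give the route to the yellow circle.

turn right 8°, forward 1.5 m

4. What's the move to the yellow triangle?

turn left 148°, forward 4.1 m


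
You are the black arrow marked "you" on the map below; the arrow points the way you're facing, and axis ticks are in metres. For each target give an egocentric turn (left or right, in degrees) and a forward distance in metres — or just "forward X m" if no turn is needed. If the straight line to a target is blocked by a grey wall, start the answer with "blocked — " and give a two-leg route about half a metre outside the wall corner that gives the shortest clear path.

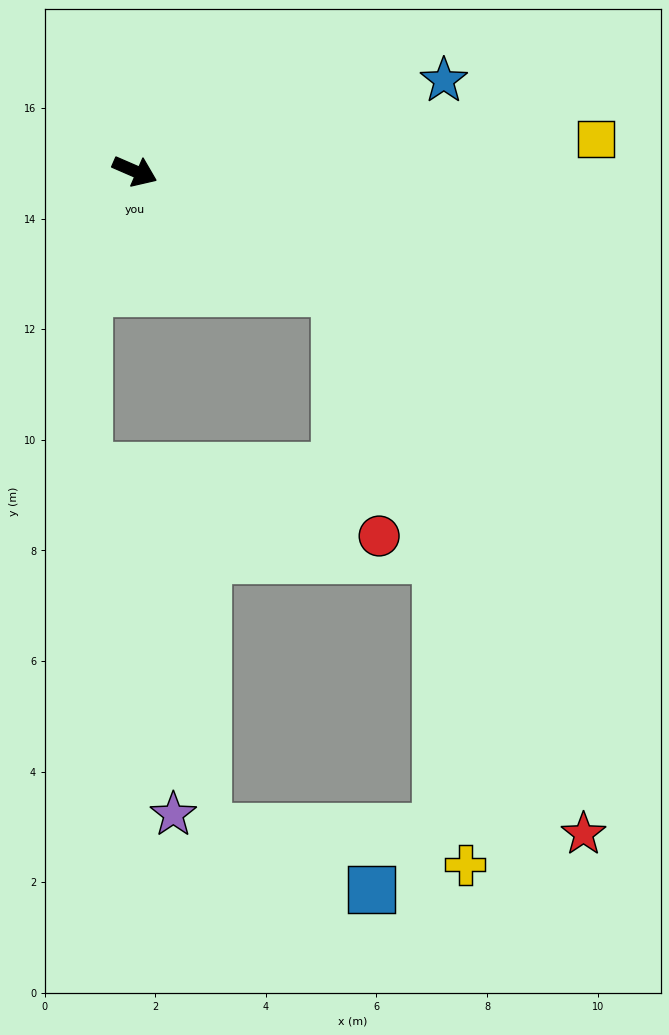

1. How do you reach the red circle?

blocked — turn right 8°, forward 4.2 m, then turn right 48°, forward 4.5 m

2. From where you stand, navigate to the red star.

blocked — turn right 8°, forward 4.2 m, then turn right 34°, forward 10.8 m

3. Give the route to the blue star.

turn left 40°, forward 5.8 m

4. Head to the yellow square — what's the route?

turn left 27°, forward 8.4 m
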